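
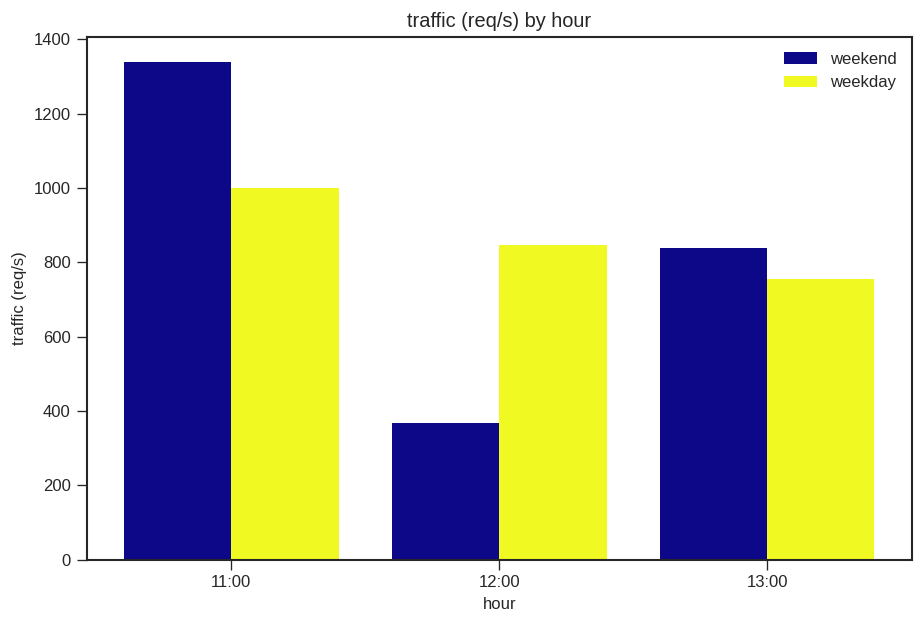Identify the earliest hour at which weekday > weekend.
11:00: weekday ≈ 1000 vs weekend ≈ 1400 (not yet); 12:00: weekday ≈ 800 vs weekend ≈ 400 (first crossover).

12:00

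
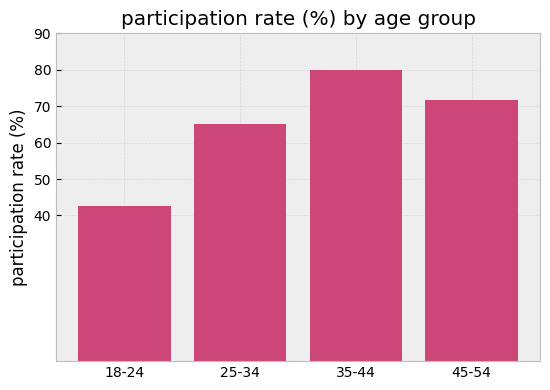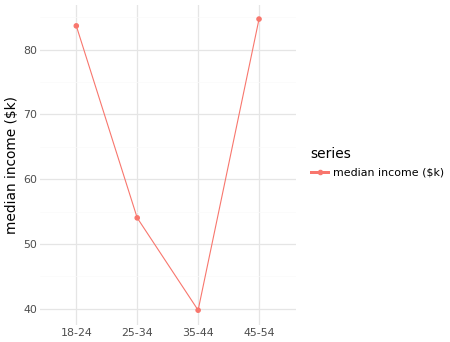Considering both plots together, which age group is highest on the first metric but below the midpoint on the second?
35-44

Chart 2 median median income ($k) ≈ 70; below-median age groups: 25-34, 35-44. Among those, 35-44 has the highest participation rate (%) (≈ 80).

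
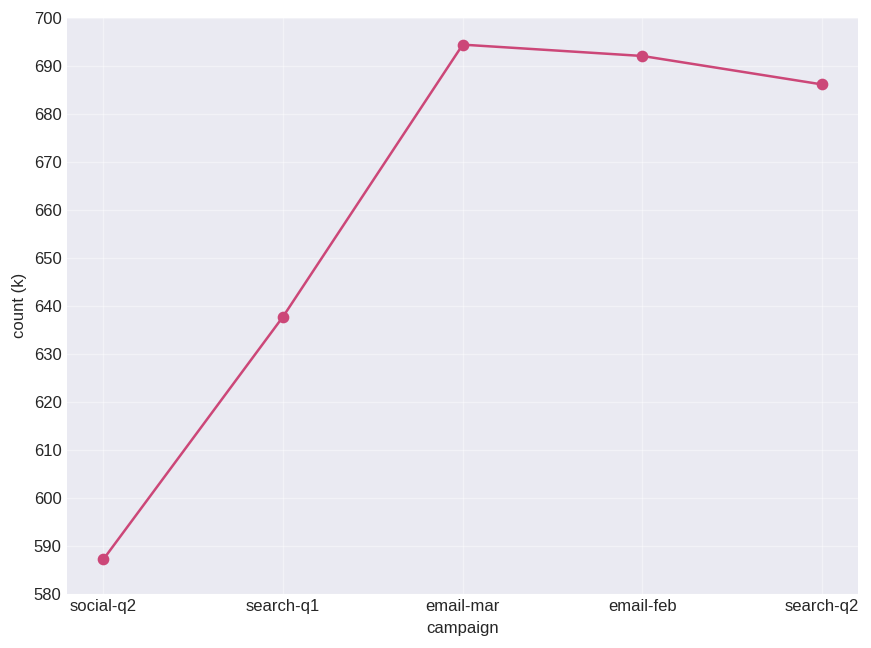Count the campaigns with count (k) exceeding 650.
3

Above 650: email-mar, email-feb, search-q2.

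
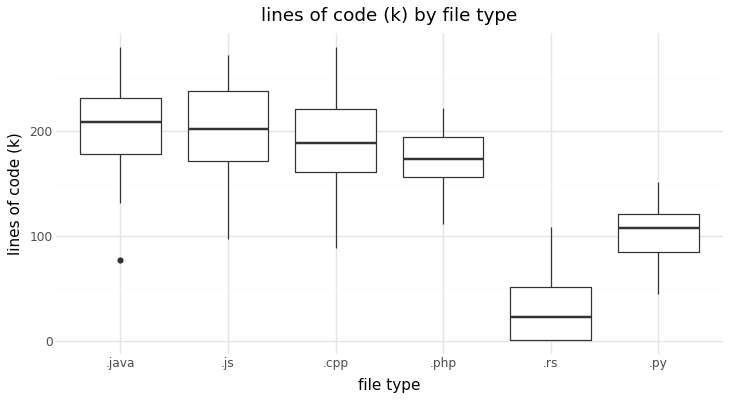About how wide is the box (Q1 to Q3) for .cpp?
≈ 60

Q3 ≈ 220, Q1 ≈ 160; IQR ≈ 60.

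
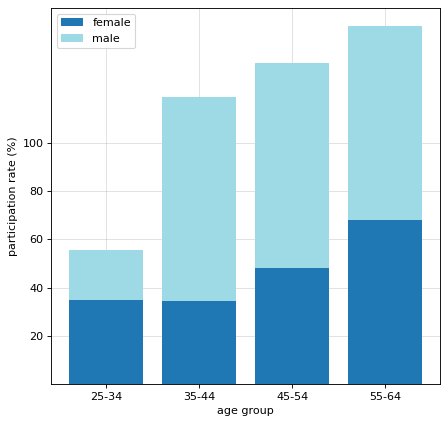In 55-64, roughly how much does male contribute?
≈ 80

male top ≈ 140, bottom ≈ 60; segment ≈ 80.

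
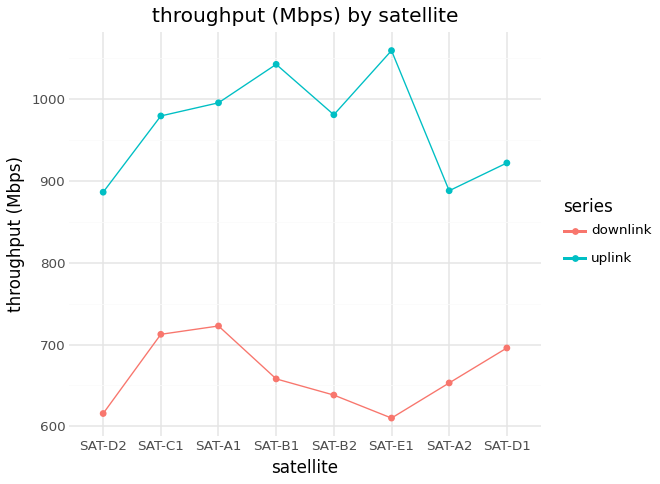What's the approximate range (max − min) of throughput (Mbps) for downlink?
Max SAT-A1 ≈ 700, min SAT-E1 ≈ 600; range ≈ 100.

≈ 100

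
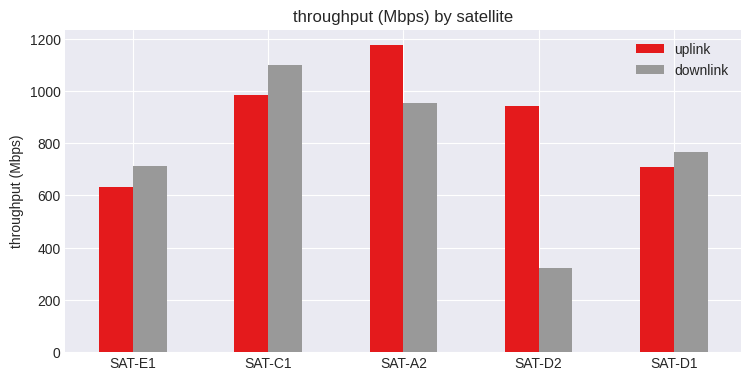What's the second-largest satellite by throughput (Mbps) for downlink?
SAT-A2

Top 3 for downlink: SAT-C1 ≈ 1100, SAT-A2 ≈ 1000, SAT-D1 ≈ 800.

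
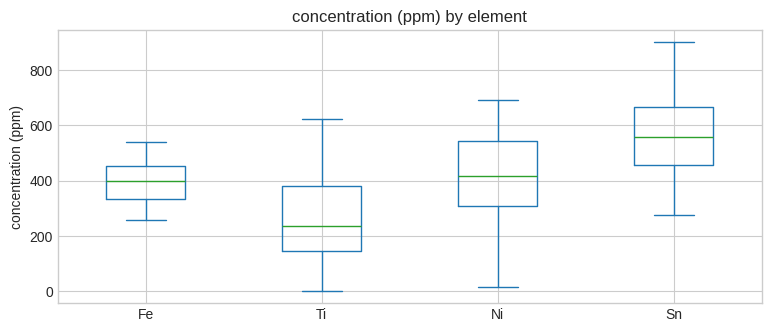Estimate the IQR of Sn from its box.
≈ 200

Q3 ≈ 650, Q1 ≈ 450; IQR ≈ 200.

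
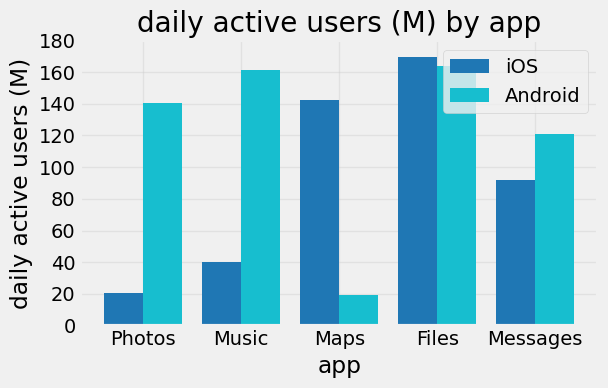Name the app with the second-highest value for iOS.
Maps

Top 3 for iOS: Files ≈ 160, Maps ≈ 140, Messages ≈ 100.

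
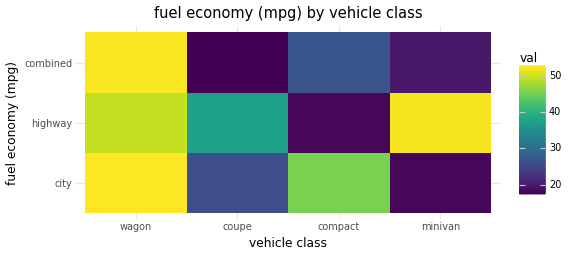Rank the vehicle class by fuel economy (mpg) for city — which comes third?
Top 4 for city: wagon ≈ 55, compact ≈ 45, coupe ≈ 25, minivan ≈ 20.

coupe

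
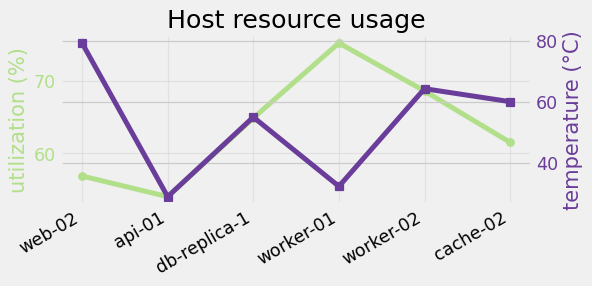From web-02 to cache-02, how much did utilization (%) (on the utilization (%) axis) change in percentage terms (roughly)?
≈ +10.7%

web-02 ≈ 56, cache-02 ≈ 62; (62 − 56) / 56 ≈ +10.7%.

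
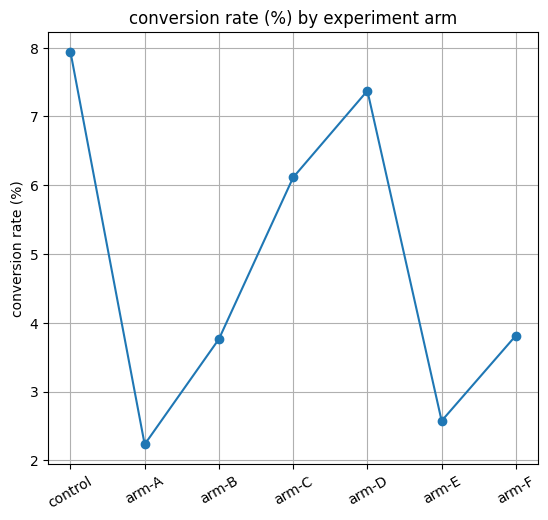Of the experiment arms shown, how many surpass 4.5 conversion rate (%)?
Above 4.5: control, arm-C, arm-D.

3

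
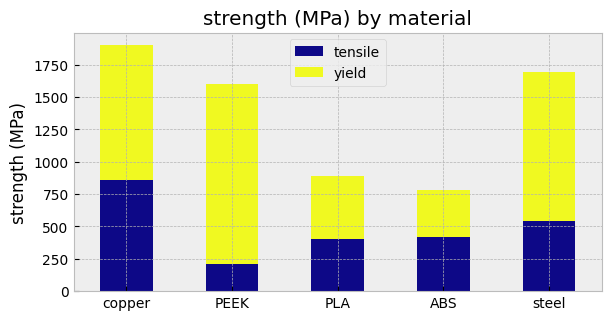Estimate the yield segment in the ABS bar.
≈ 400

yield top ≈ 800, bottom ≈ 400; segment ≈ 400.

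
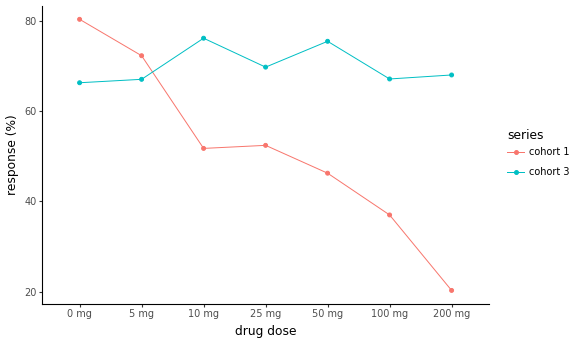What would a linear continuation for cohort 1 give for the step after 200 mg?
Last three: 50, 40, 20 → slope ≈ -15/step → next ≈ 5.

≈ 5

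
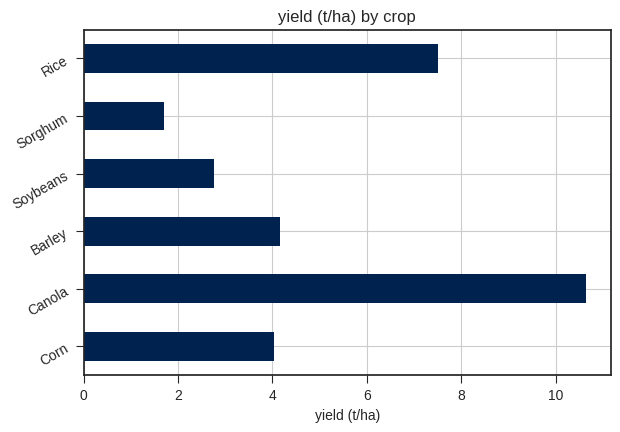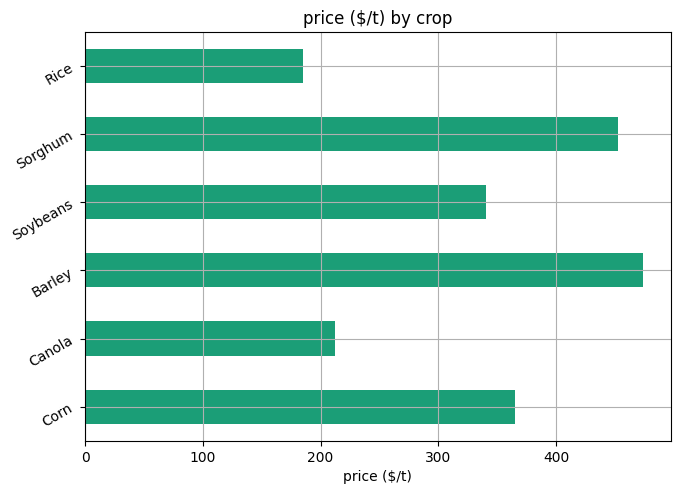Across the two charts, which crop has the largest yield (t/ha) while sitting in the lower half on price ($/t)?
Canola

Chart 2 median price ($/t) ≈ 350; below-median crops: Canola, Soybeans, Rice. Among those, Canola has the highest yield (t/ha) (≈ 11).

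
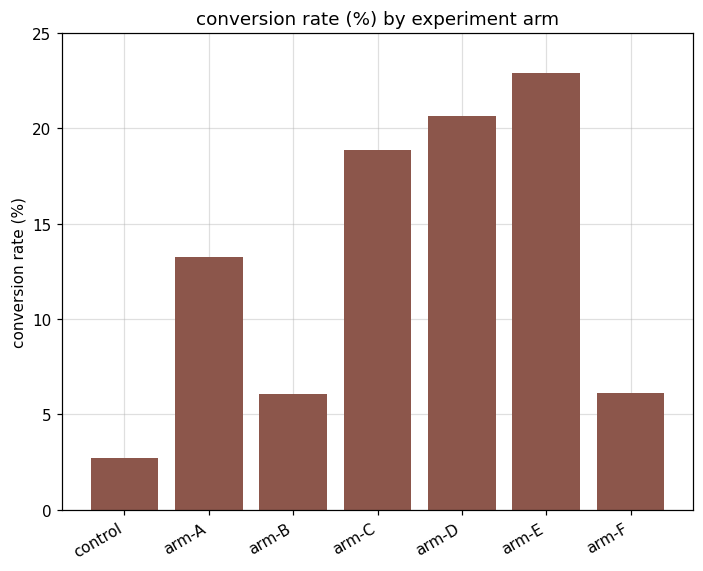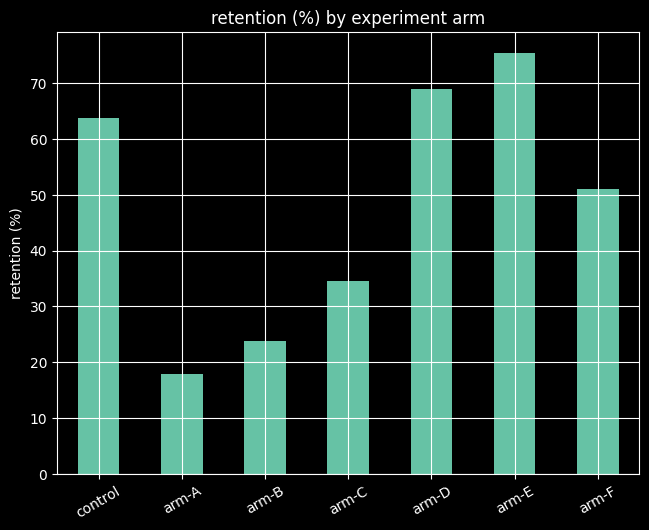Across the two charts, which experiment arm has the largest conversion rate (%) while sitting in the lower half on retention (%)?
arm-C

Chart 2 median retention (%) ≈ 50; below-median experiment arms: arm-A, arm-B, arm-C. Among those, arm-C has the highest conversion rate (%) (≈ 20).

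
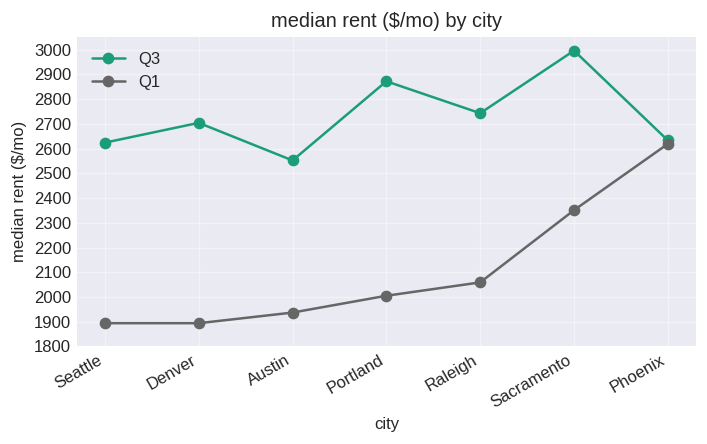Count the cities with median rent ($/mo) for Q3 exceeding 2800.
Above 2800: Portland, Sacramento.

2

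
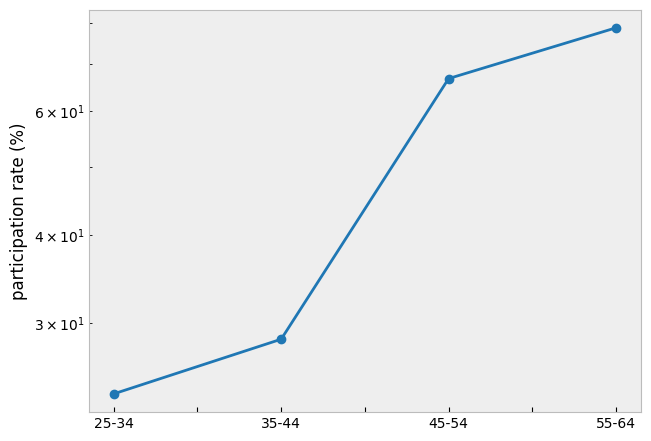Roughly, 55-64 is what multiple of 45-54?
≈ 1.23×

55-64 ≈ 80, 45-54 ≈ 65; 80/65 ≈ 1.23.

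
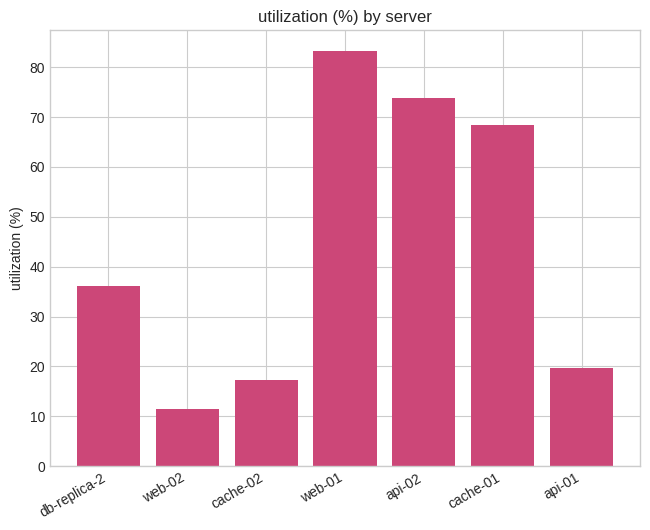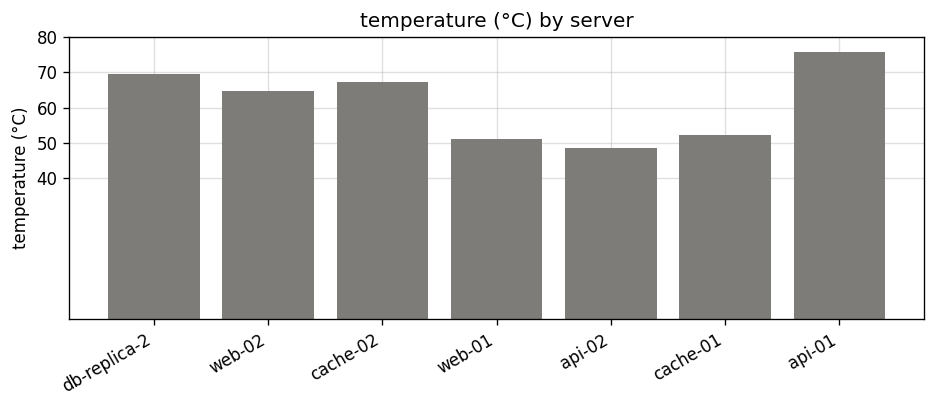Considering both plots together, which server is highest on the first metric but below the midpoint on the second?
Chart 2 median temperature (°C) ≈ 60; below-median servers: web-01, api-02, cache-01. Among those, web-01 has the highest utilization (%) (≈ 80).

web-01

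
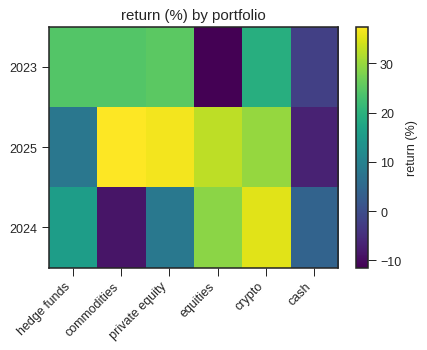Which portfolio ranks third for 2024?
Top 4 for 2024: crypto ≈ 35, equities ≈ 30, hedge funds ≈ 15, private equity ≈ 10.

hedge funds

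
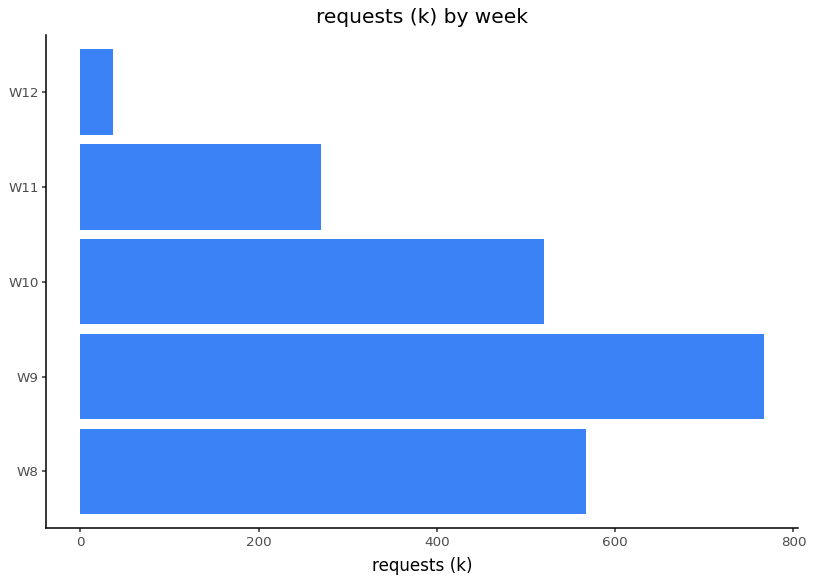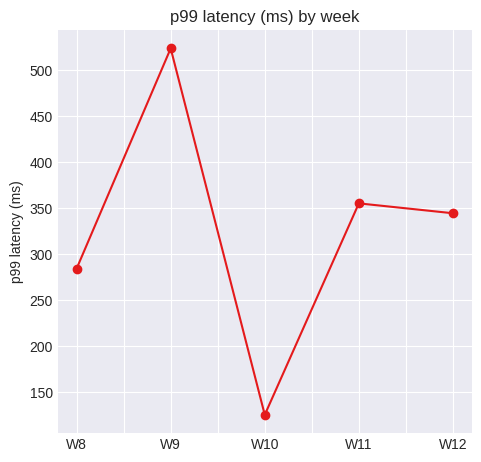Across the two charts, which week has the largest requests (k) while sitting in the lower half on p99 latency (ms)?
Chart 2 median p99 latency (ms) ≈ 350; below-median weeks: W8, W10. Among those, W8 has the highest requests (k) (≈ 600).

W8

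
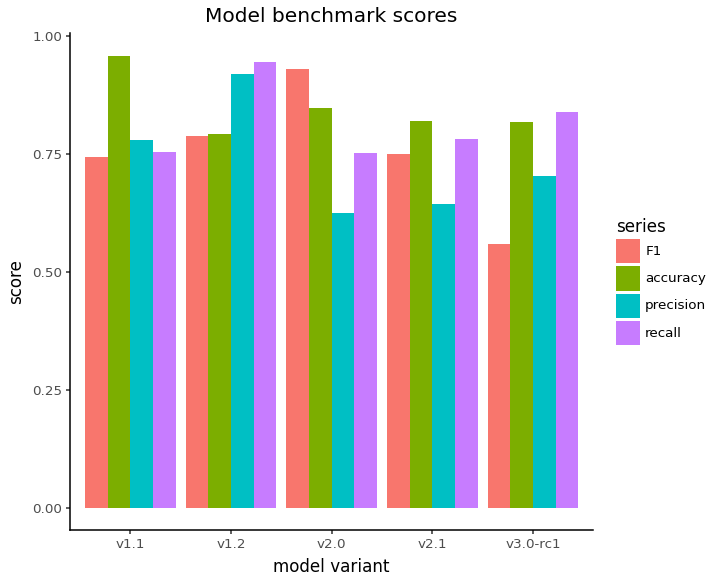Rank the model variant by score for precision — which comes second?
v1.1

Top 3 for precision: v1.2 ≈ 0.9, v1.1 ≈ 0.8, v3.0-rc1 ≈ 0.7.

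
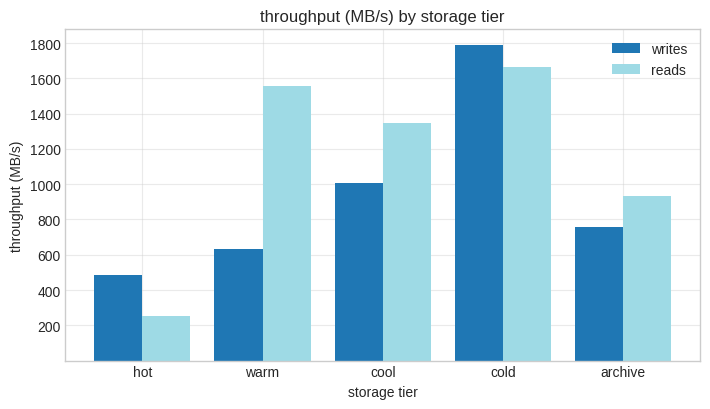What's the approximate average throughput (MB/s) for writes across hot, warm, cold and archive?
(400 + 600 + 1800 + 800) / 4 ≈ 900.

≈ 900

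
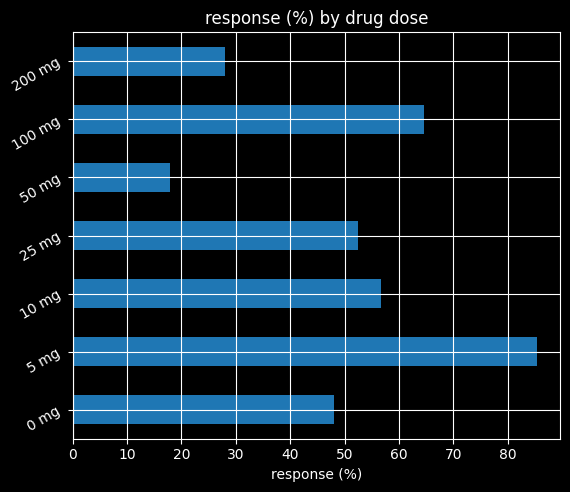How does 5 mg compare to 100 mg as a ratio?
≈ 1.5×

5 mg ≈ 90, 100 mg ≈ 60; 90/60 ≈ 1.5.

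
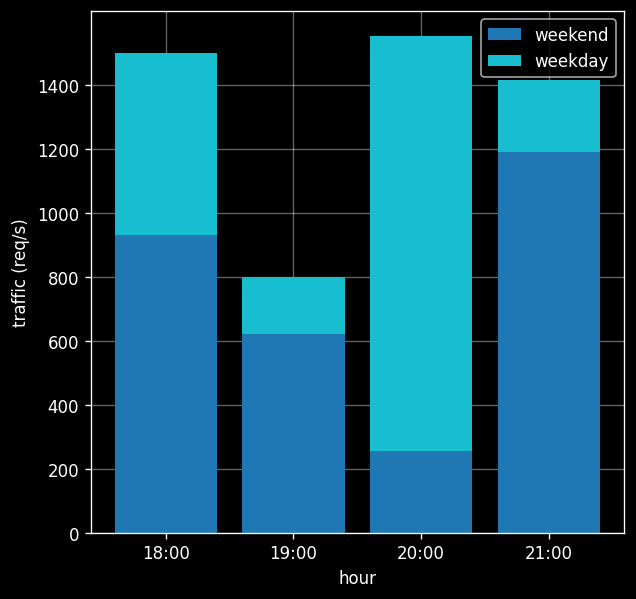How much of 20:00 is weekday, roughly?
≈ 1400

weekday top ≈ 1600, bottom ≈ 200; segment ≈ 1400.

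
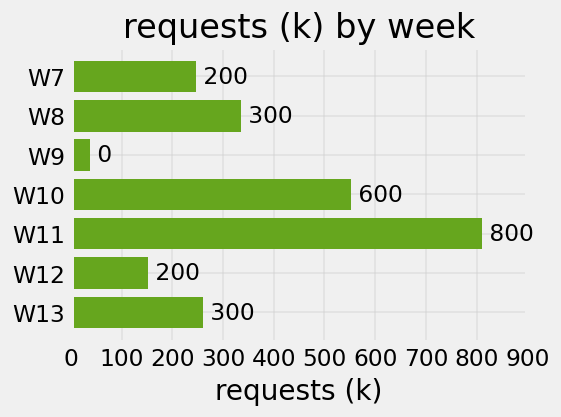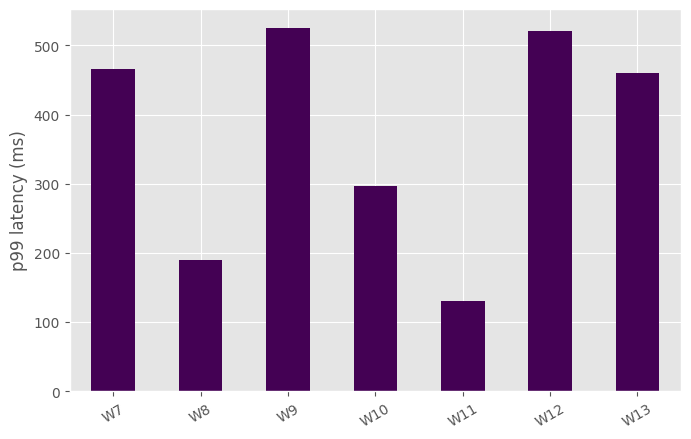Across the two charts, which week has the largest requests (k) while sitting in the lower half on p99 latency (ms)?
Chart 2 median p99 latency (ms) ≈ 450; below-median weeks: W8, W10, W11. Among those, W11 has the highest requests (k) (≈ 800).

W11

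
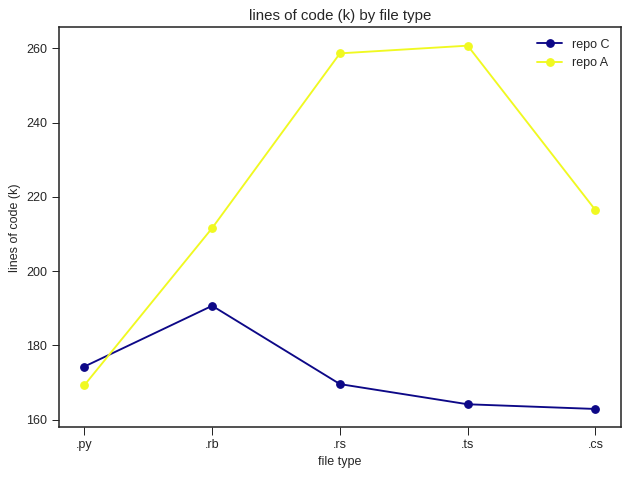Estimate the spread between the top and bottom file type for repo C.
≈ 30

Max .rb ≈ 190, min .cs ≈ 160; range ≈ 30.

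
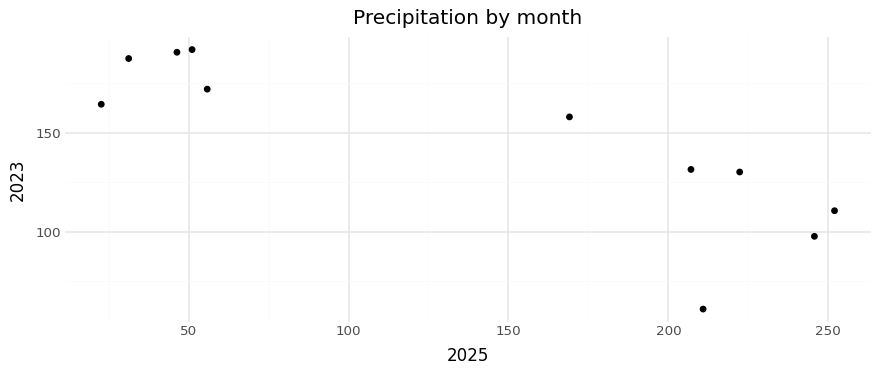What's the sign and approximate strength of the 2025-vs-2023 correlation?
Points are negatively correlated; strong (|r| ≈ 0.8).

negative, strong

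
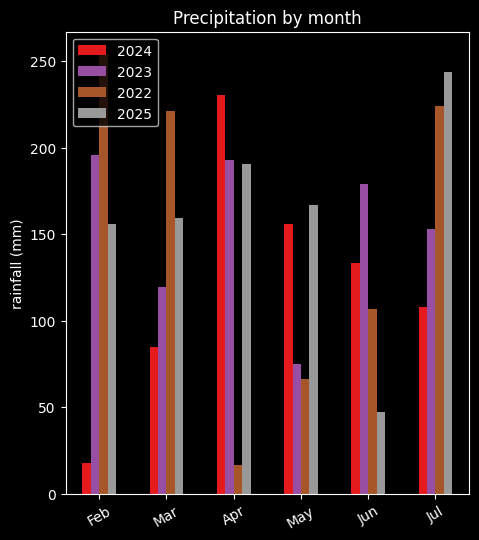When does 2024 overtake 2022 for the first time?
Apr

Mar: 2024 ≈ 75 vs 2022 ≈ 225 (not yet); Apr: 2024 ≈ 225 vs 2022 ≈ 25 (first crossover).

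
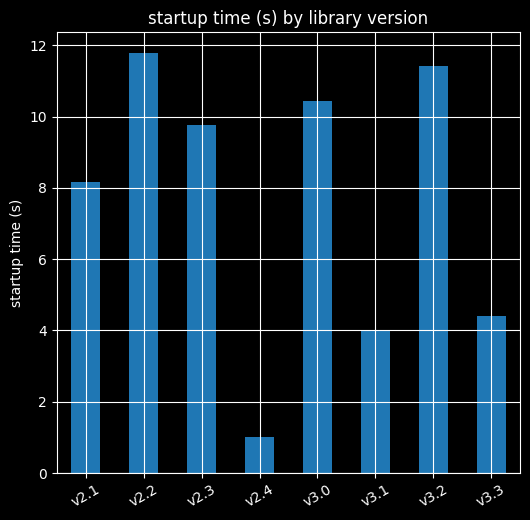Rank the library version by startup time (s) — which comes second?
v3.2

Top 3: v2.2 ≈ 12, v3.2 ≈ 11, v3.0 ≈ 10.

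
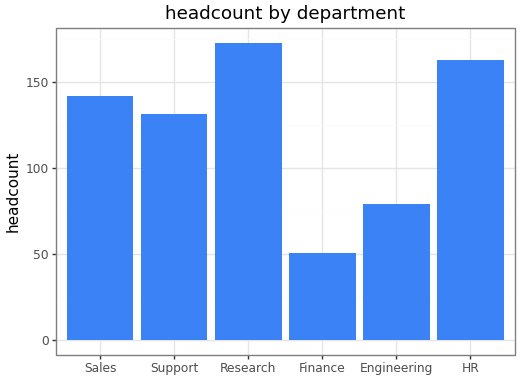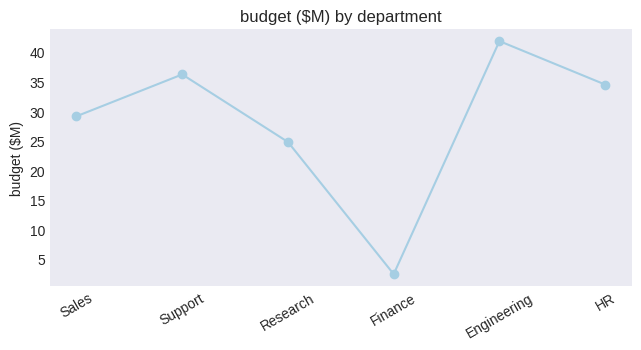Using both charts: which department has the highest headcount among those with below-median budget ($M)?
Chart 2 median budget ($M) ≈ 30; below-median departments: Sales, Research, Finance. Among those, Research has the highest headcount (≈ 180).

Research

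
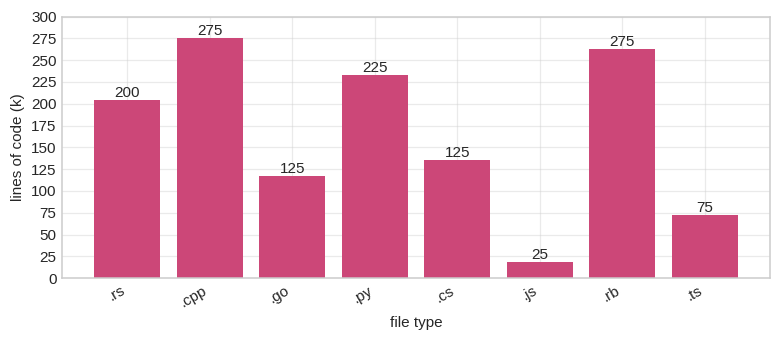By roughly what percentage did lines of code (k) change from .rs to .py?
.rs ≈ 200, .py ≈ 225; (225 − 200) / 200 ≈ +12.5%.

≈ +12.5%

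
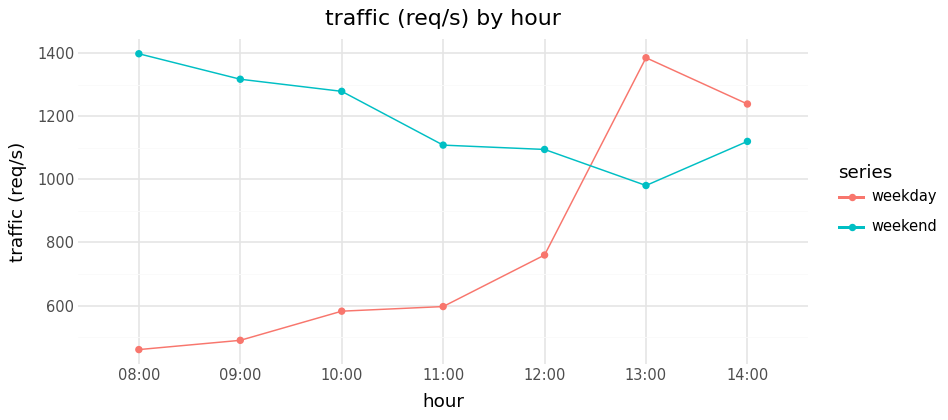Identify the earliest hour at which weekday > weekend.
12:00: weekday ≈ 800 vs weekend ≈ 1100 (not yet); 13:00: weekday ≈ 1400 vs weekend ≈ 1000 (first crossover).

13:00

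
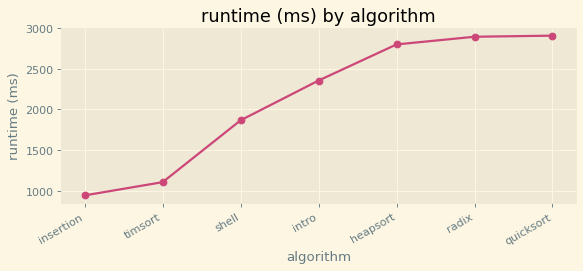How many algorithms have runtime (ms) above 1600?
5

Above 1600: shell, intro, heapsort, radix, quicksort.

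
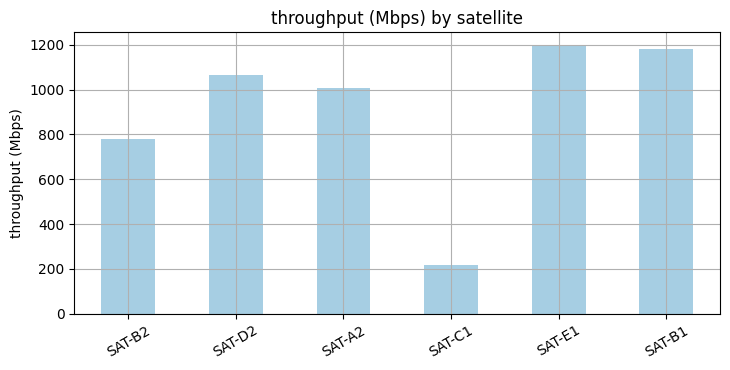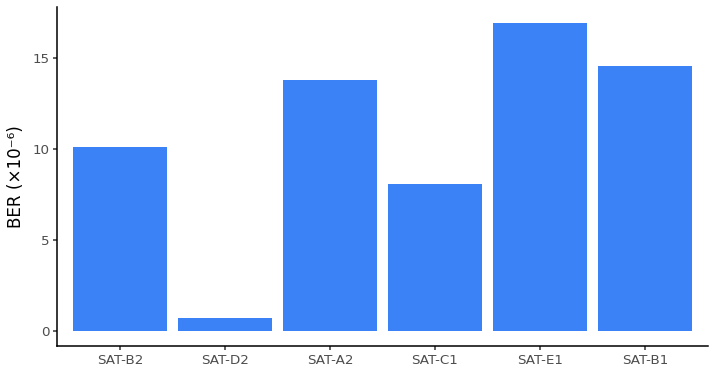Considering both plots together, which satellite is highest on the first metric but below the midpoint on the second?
SAT-D2

Chart 2 median BER (×10⁻⁶) ≈ 12; below-median satellites: SAT-B2, SAT-D2, SAT-C1. Among those, SAT-D2 has the highest throughput (Mbps) (≈ 1000).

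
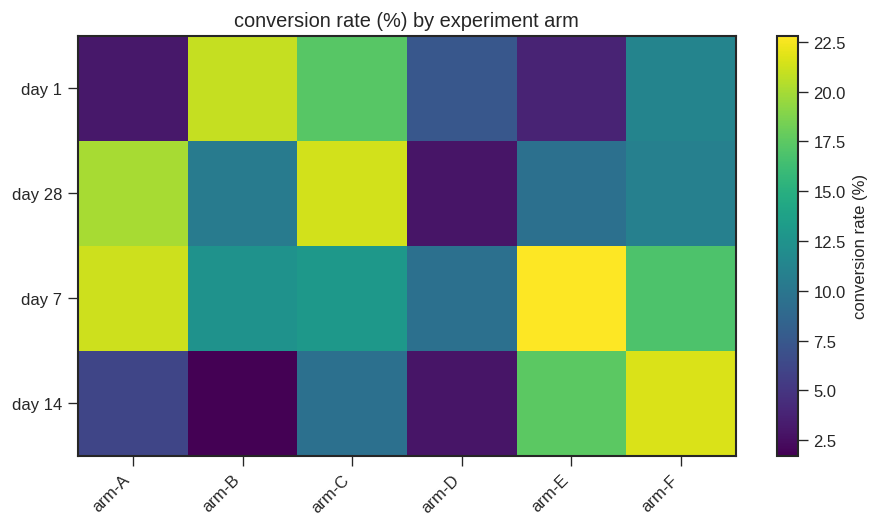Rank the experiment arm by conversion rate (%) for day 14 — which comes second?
Top 3 for day 14: arm-F ≈ 22, arm-E ≈ 18, arm-C ≈ 10.

arm-E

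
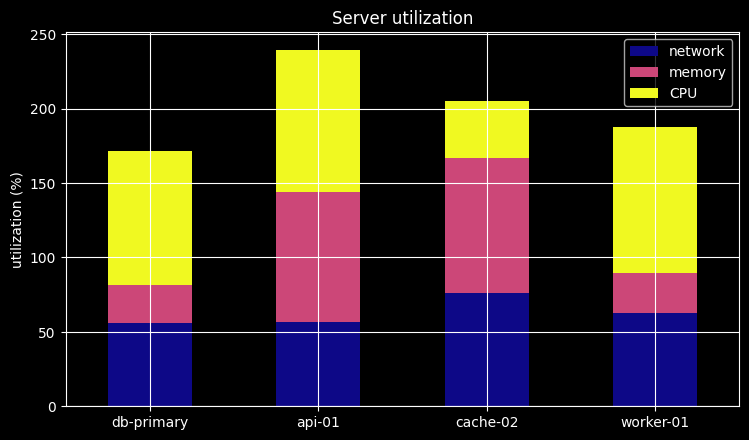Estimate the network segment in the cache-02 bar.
≈ 80

network top ≈ 80, bottom ≈ 0; segment ≈ 80.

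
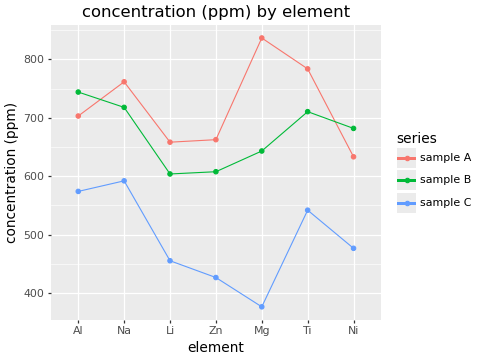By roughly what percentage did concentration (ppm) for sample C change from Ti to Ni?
≈ -9.1%

Ti ≈ 550, Ni ≈ 500; (500 − 550) / 550 ≈ -9.1%.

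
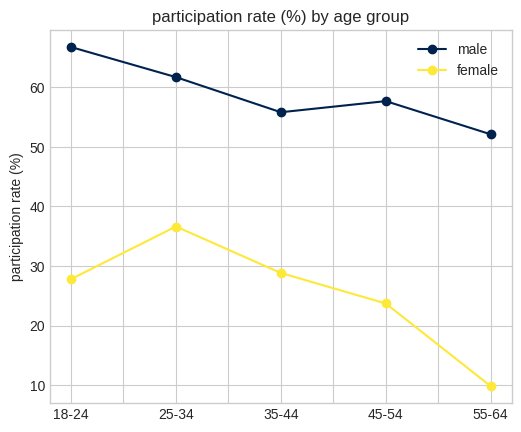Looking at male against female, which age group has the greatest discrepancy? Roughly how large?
55-64, ≈ 40 %

55-64: male ≈ 50, female ≈ 10 → gap ≈ 40. Next-largest (18-24) is only ≈ 35.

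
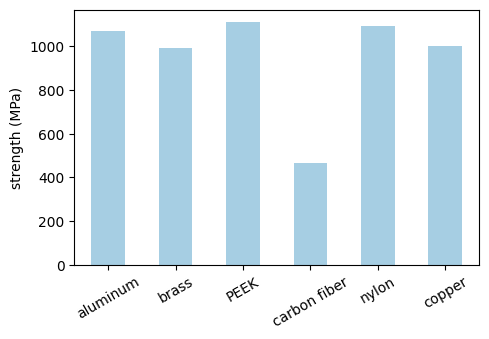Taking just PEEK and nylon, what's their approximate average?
≈ 1100

(1100 + 1100) / 2 ≈ 1100.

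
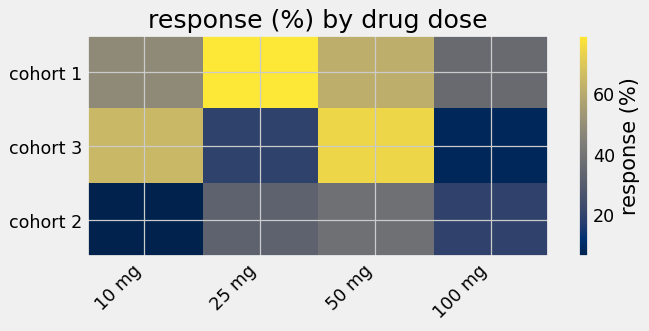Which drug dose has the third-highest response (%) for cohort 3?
25 mg

Top 4 for cohort 3: 50 mg ≈ 70, 10 mg ≈ 60, 25 mg ≈ 20, 100 mg ≈ 10.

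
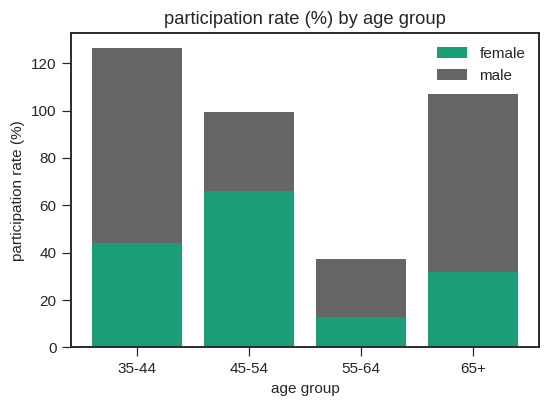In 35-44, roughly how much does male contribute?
male top ≈ 120, bottom ≈ 40; segment ≈ 80.

≈ 80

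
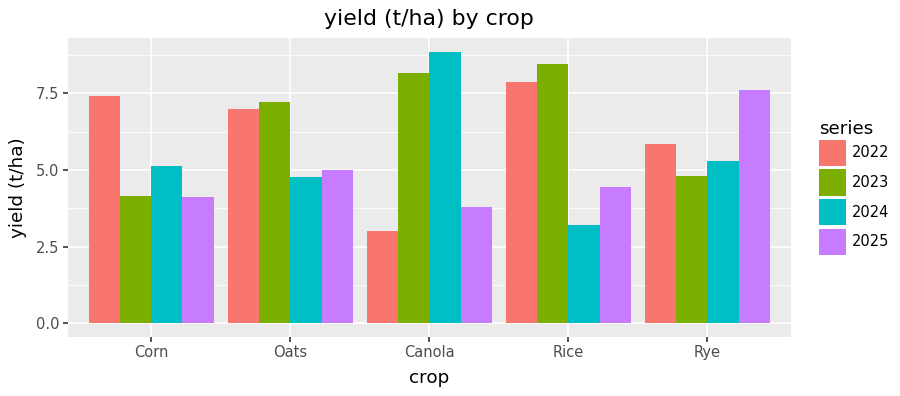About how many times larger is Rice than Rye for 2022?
Rice ≈ 8, Rye ≈ 6; 8/6 ≈ 1.33.

≈ 1.33×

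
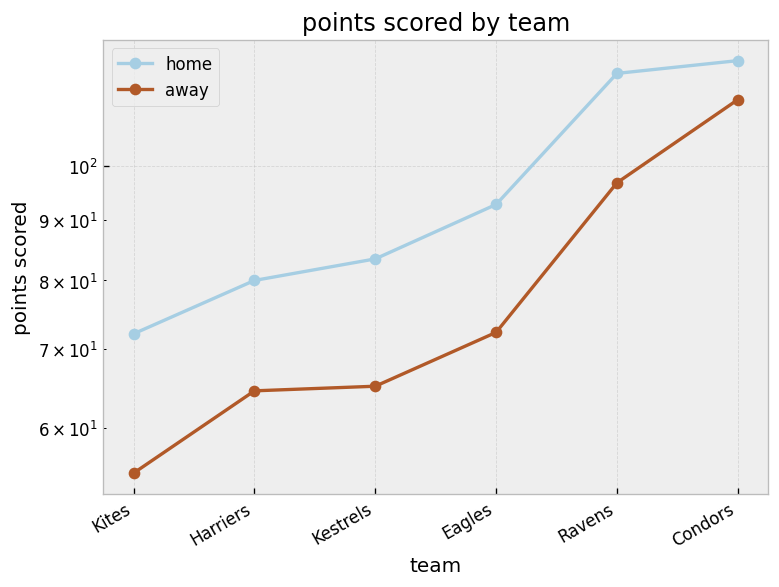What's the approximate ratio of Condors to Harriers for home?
Condors ≈ 120, Harriers ≈ 80; 120/80 ≈ 1.5.

≈ 1.5×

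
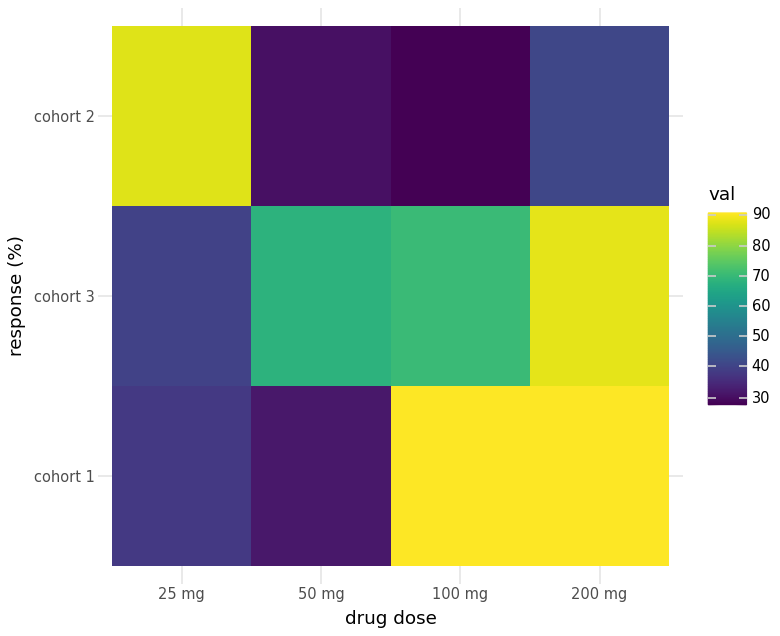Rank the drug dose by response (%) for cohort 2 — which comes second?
Top 3 for cohort 2: 25 mg ≈ 90, 200 mg ≈ 40, 50 mg ≈ 30.

200 mg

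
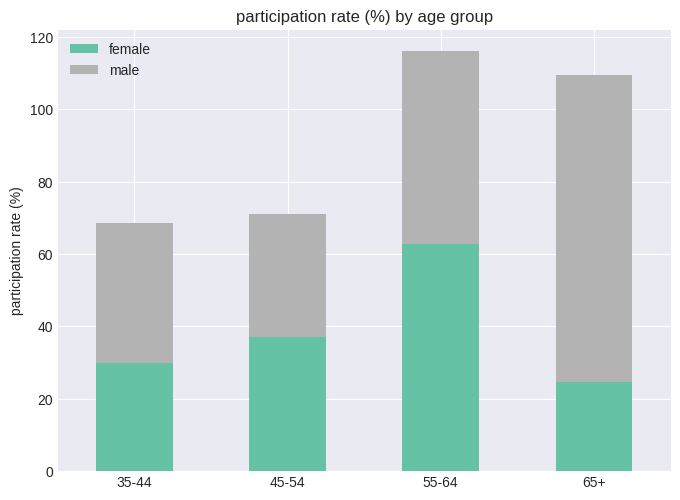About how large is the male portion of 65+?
≈ 90

male top ≈ 110, bottom ≈ 20; segment ≈ 90.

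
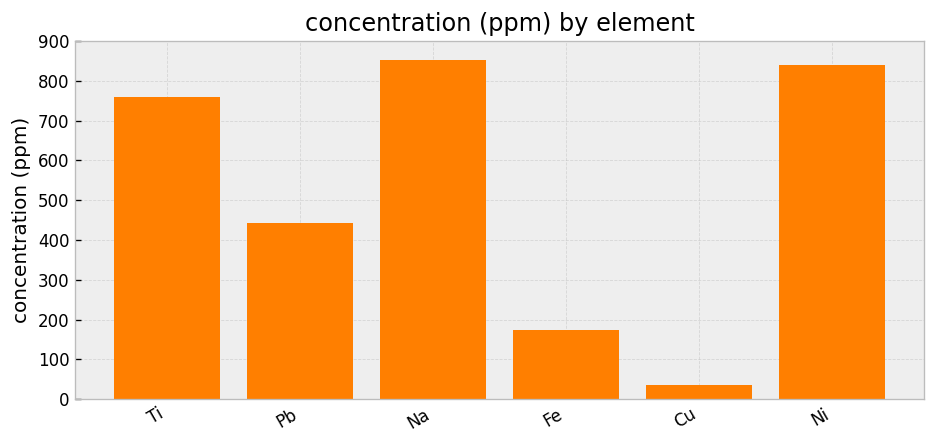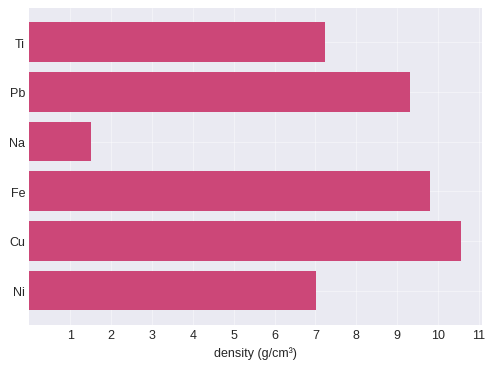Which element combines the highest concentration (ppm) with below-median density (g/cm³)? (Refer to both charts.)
Na

Chart 2 median density (g/cm³) ≈ 8; below-median elements: Ti, Na, Ni. Among those, Na has the highest concentration (ppm) (≈ 900).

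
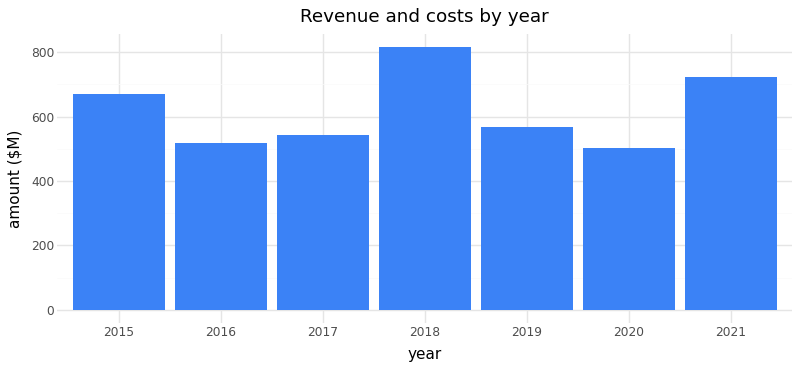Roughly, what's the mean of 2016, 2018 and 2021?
≈ 667

(500 + 800 + 700) / 3 ≈ 667.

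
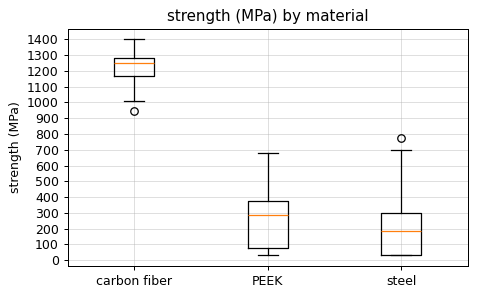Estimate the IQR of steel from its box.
≈ 300

Q3 ≈ 300, Q1 ≈ 0; IQR ≈ 300.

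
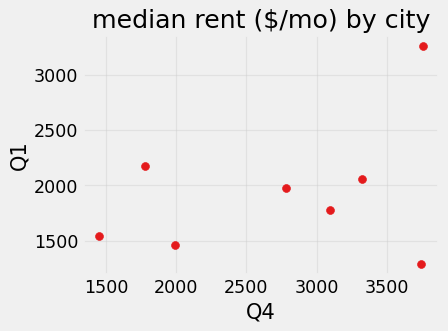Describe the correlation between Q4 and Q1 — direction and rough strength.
positive, weak

Points are positively correlated; weak (|r| ≈ 0.3).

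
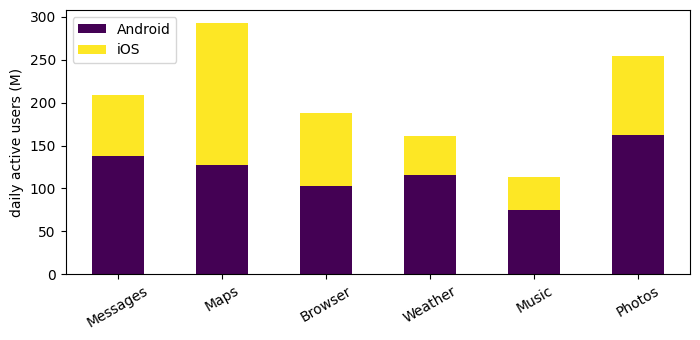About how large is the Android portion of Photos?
≈ 150

Android top ≈ 150, bottom ≈ 0; segment ≈ 150.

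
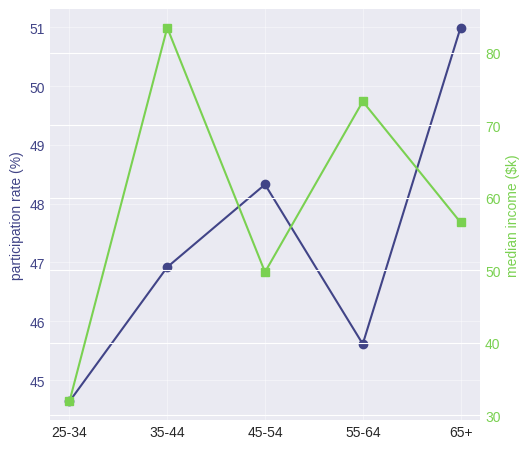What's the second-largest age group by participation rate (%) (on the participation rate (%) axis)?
Top 3 (on the participation rate (%) axis): 65+ ≈ 51, 45-54 ≈ 48, 35-44 ≈ 47.

45-54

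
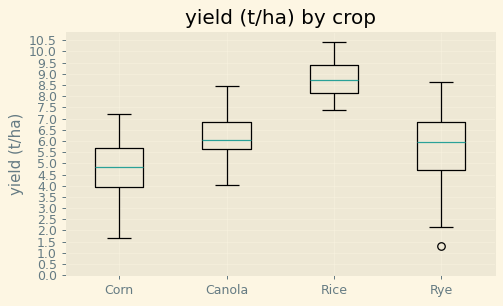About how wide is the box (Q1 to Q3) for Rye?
Q3 ≈ 7.0, Q1 ≈ 4.5; IQR ≈ 2.5.

≈ 2.5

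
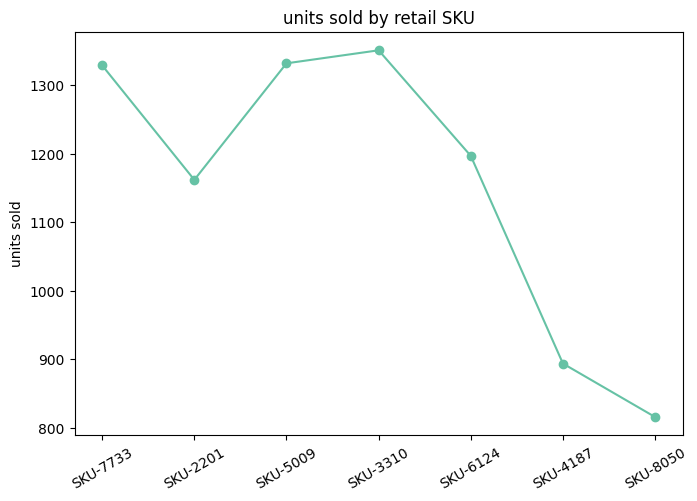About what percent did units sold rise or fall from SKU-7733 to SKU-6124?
SKU-7733 ≈ 1350, SKU-6124 ≈ 1200; (1200 − 1350) / 1350 ≈ -11.1%.

≈ -11.1%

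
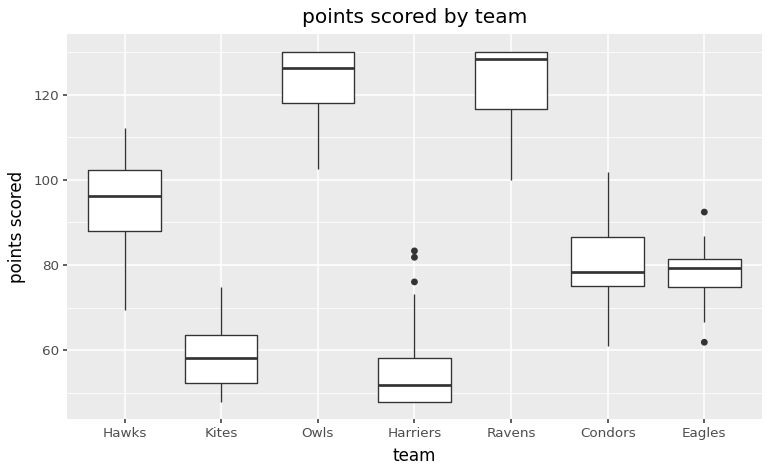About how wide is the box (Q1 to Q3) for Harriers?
≈ 10

Q3 ≈ 60, Q1 ≈ 50; IQR ≈ 10.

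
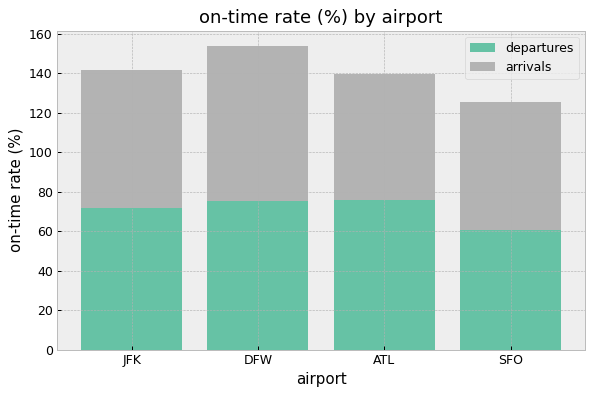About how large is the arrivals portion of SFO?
≈ 60

arrivals top ≈ 120, bottom ≈ 60; segment ≈ 60.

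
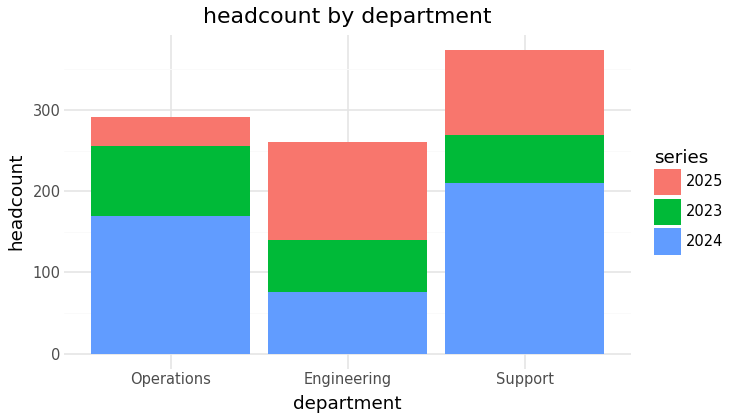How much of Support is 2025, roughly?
2025 top ≈ 350, bottom ≈ 250; segment ≈ 100.

≈ 100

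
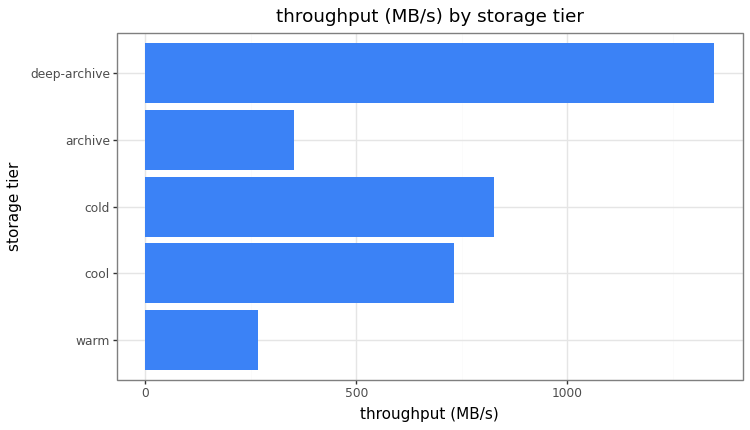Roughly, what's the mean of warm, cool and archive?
(200 + 800 + 400) / 3 ≈ 467.

≈ 467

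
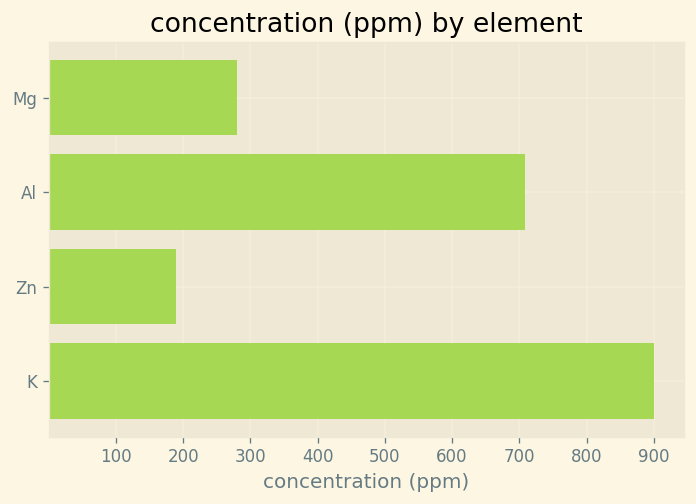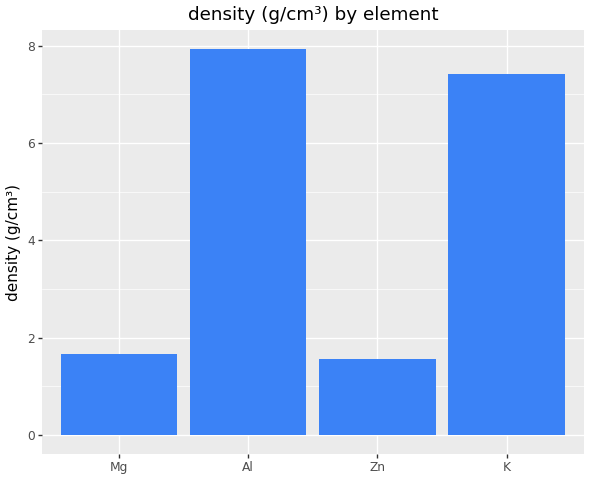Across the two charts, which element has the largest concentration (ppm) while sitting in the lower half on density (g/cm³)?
Chart 2 median density (g/cm³) ≈ 5; below-median elements: Mg, Zn. Among those, Mg has the highest concentration (ppm) (≈ 300).

Mg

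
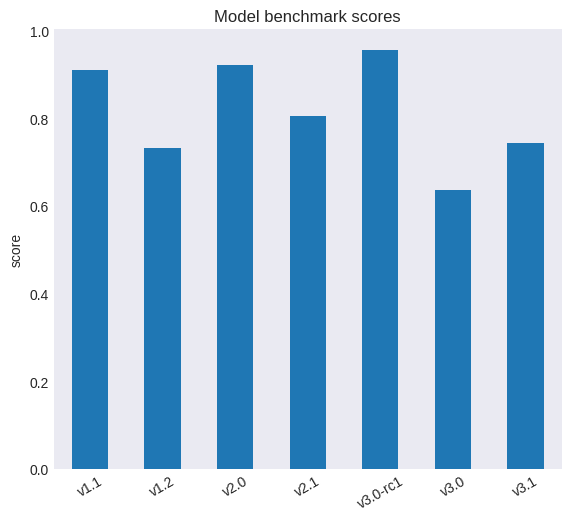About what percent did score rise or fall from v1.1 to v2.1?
≈ -11.1%

v1.1 ≈ 0.9, v2.1 ≈ 0.8; (0.8 − 0.9) / 0.9 ≈ -11.1%.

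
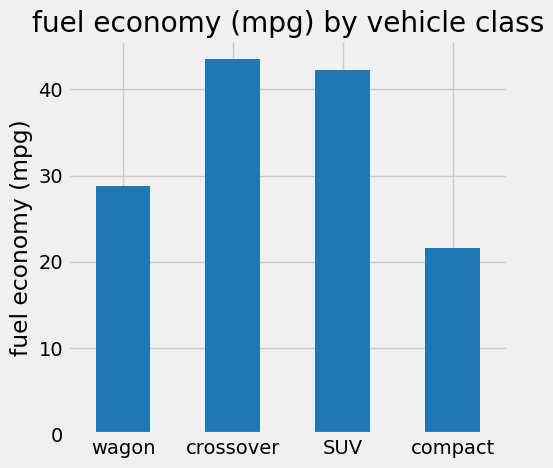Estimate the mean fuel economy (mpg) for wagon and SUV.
(30 + 40) / 2 ≈ 35.

≈ 35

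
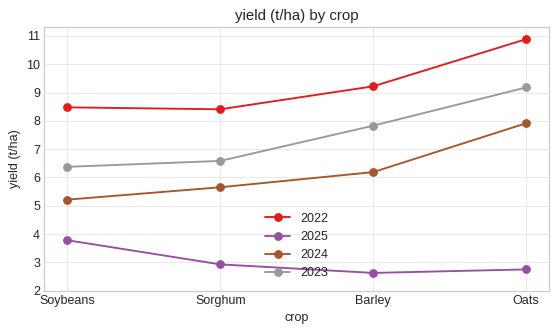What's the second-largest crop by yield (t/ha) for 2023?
Barley

Top 3 for 2023: Oats ≈ 9, Barley ≈ 8, Sorghum ≈ 7.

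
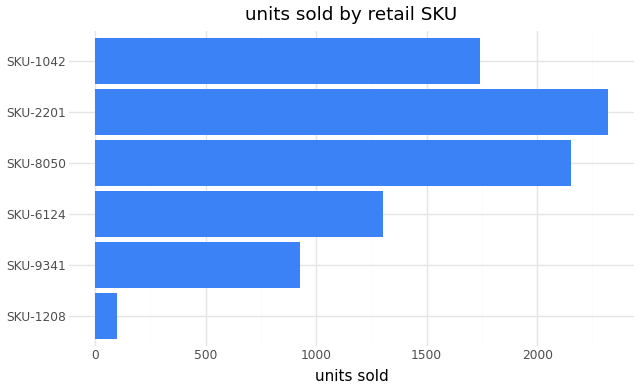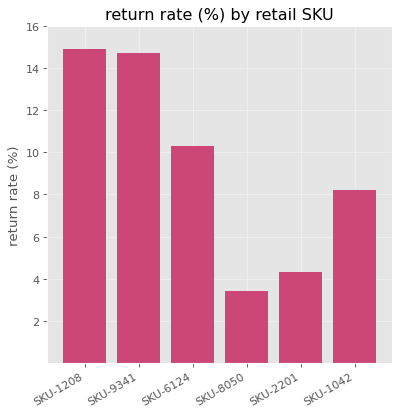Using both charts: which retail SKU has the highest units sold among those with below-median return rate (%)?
Chart 2 median return rate (%) ≈ 10; below-median retail SKUs: SKU-8050, SKU-2201, SKU-1042. Among those, SKU-2201 has the highest units sold (≈ 2500).

SKU-2201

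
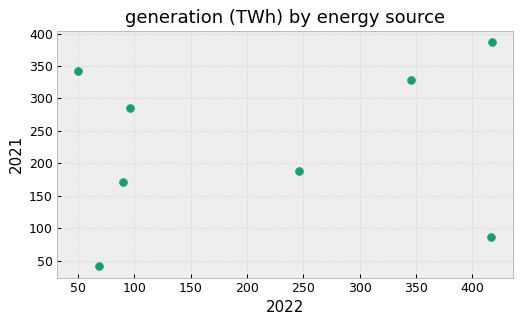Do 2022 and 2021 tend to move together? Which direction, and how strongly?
Points are roughly uncorrelated; weak (|r| ≈ 0.2).

no clear correlation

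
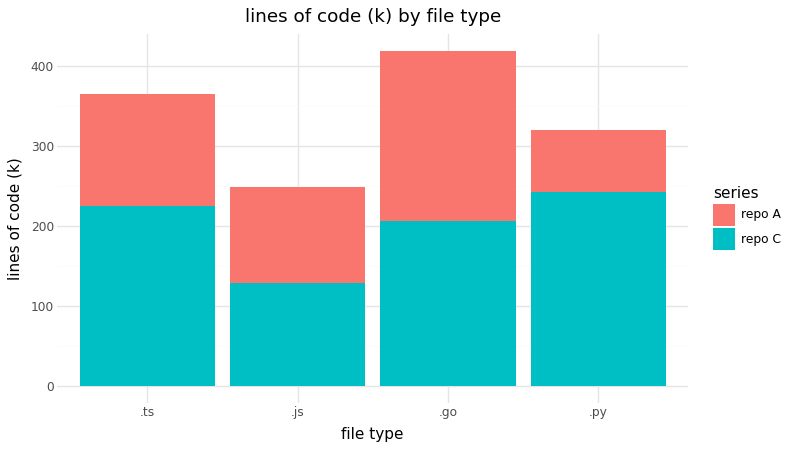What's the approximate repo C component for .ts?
repo C top ≈ 200, bottom ≈ 0; segment ≈ 200.

≈ 200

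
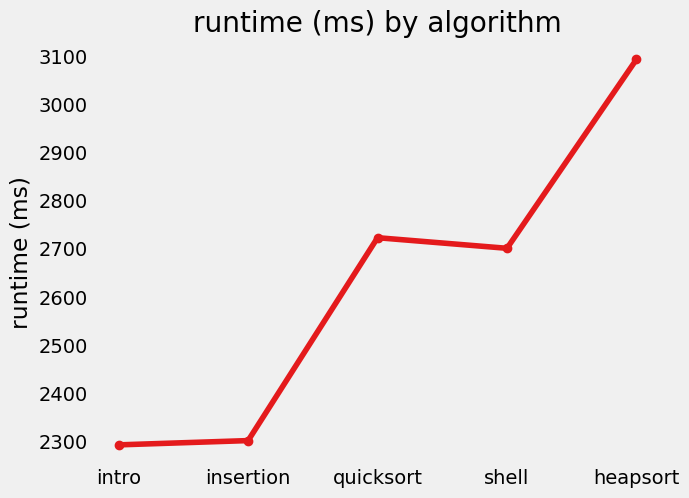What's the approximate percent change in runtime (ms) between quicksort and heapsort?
quicksort ≈ 2700, heapsort ≈ 3100; (3100 − 2700) / 2700 ≈ +14.8%.

≈ +14.8%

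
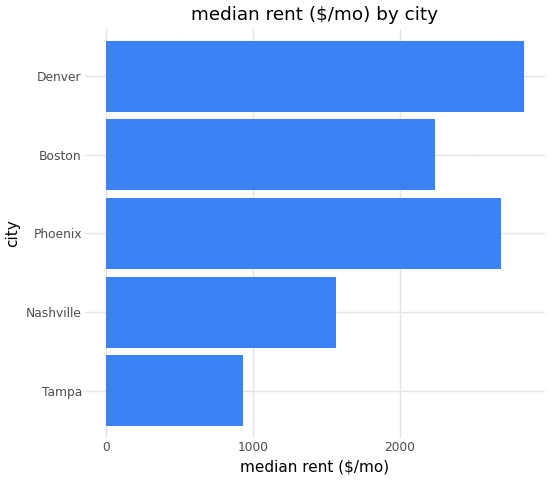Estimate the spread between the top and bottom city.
≈ 2000

Max Denver ≈ 3000, min Tampa ≈ 1000; range ≈ 2000.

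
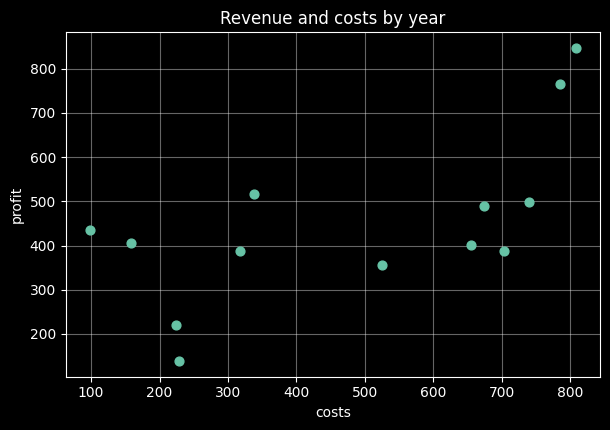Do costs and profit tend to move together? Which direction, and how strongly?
Points are positively correlated; moderate (|r| ≈ 0.6).

positive, moderate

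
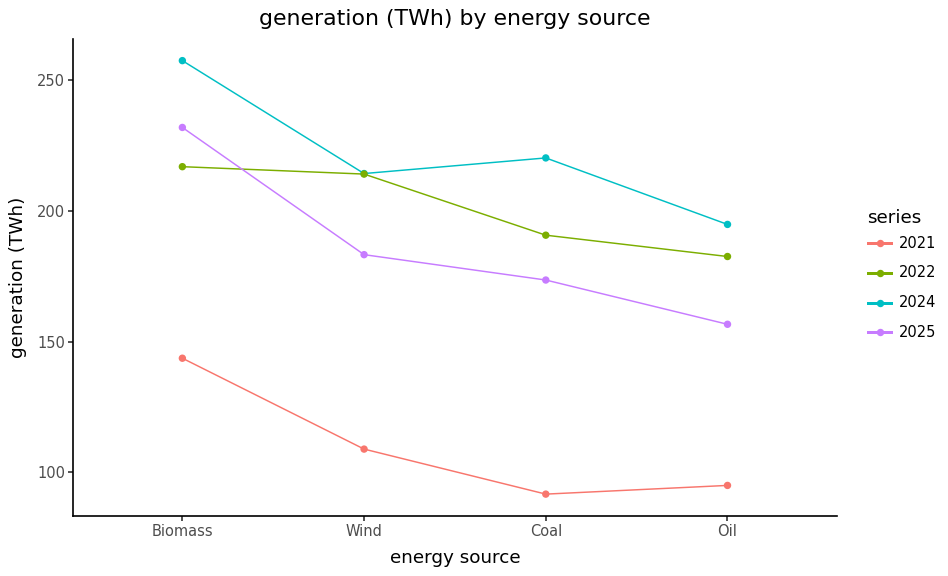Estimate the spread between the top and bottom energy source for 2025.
Max Biomass ≈ 240, min Oil ≈ 160; range ≈ 80.

≈ 80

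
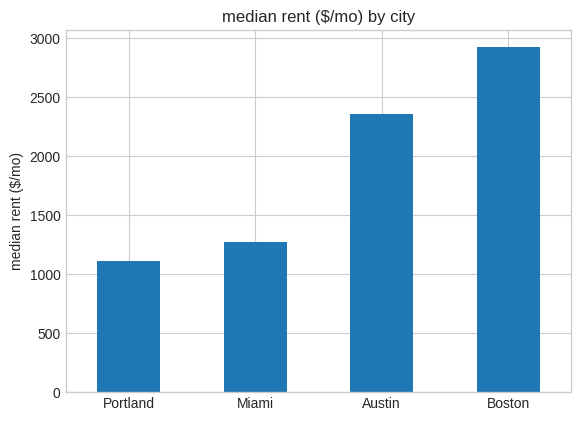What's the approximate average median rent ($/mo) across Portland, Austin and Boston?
≈ 2167

(1000 + 2500 + 3000) / 3 ≈ 2167.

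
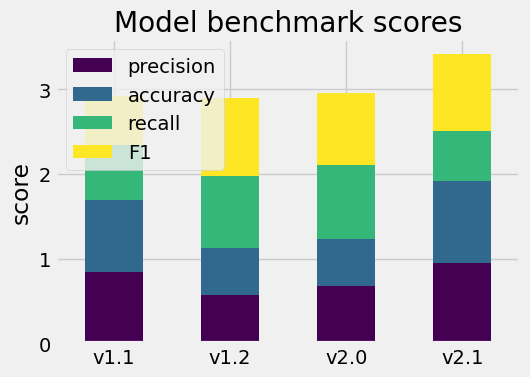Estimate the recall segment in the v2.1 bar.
recall top ≈ 2.5, bottom ≈ 2.0; segment ≈ 0.5.

≈ 0.5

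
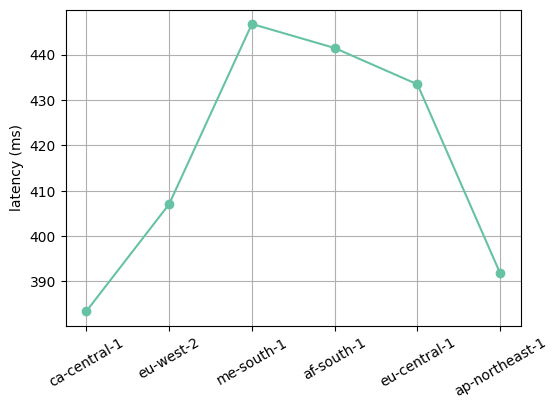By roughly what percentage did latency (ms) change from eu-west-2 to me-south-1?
≈ +9.8%

eu-west-2 ≈ 410, me-south-1 ≈ 450; (450 − 410) / 410 ≈ +9.8%.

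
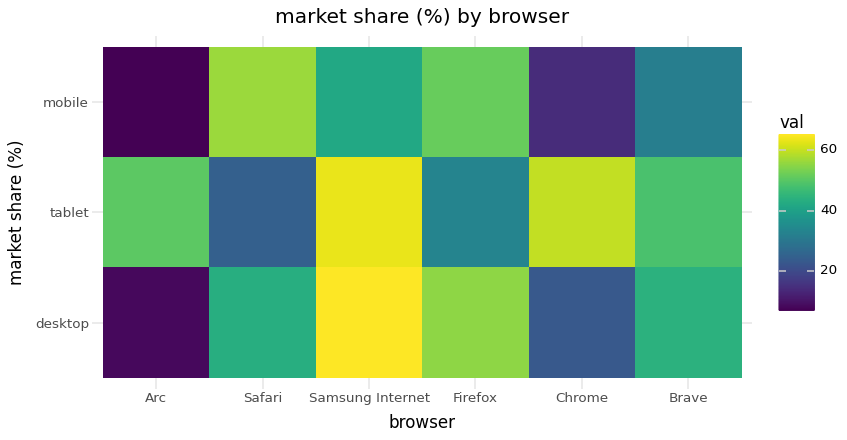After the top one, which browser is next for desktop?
Top 3 for desktop: Samsung Internet ≈ 65, Firefox ≈ 55, Brave ≈ 45.

Firefox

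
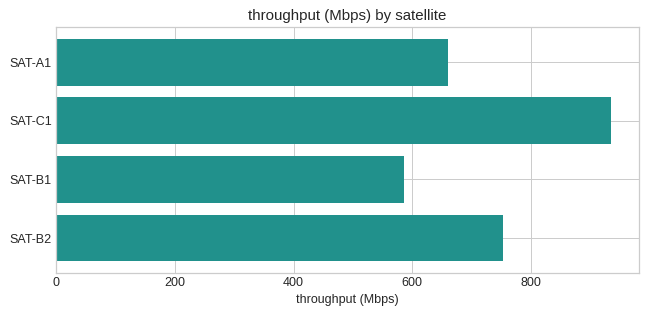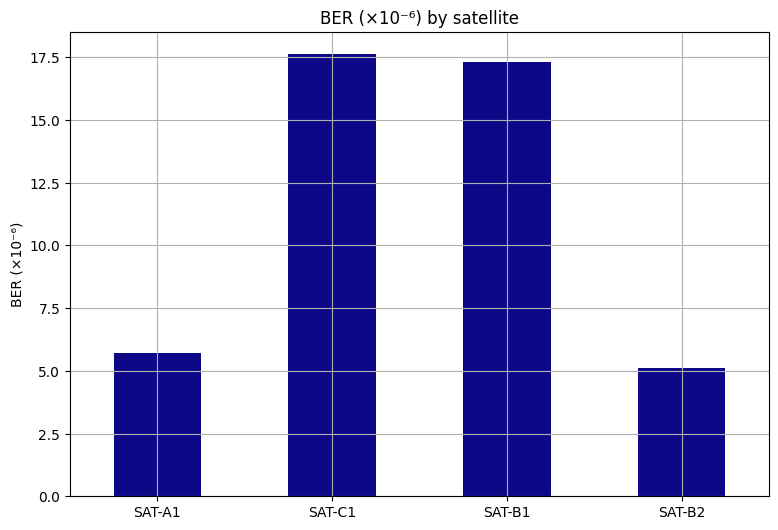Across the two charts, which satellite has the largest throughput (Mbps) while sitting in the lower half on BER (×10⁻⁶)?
Chart 2 median BER (×10⁻⁶) ≈ 12; below-median satellites: SAT-A1, SAT-B2. Among those, SAT-B2 has the highest throughput (Mbps) (≈ 800).

SAT-B2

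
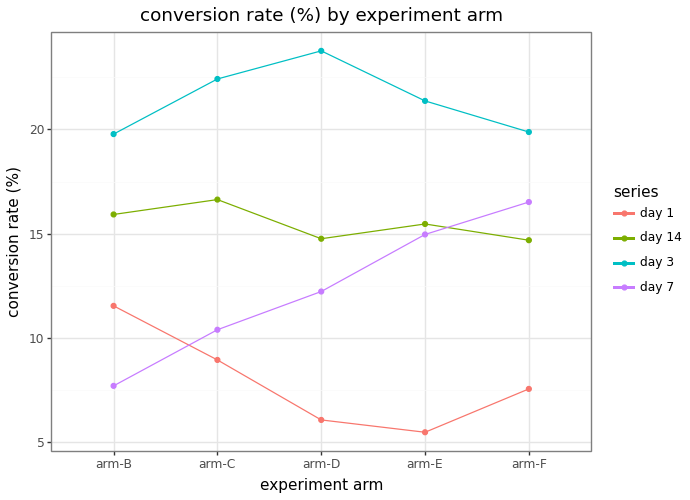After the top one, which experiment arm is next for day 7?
arm-E

Top 3 for day 7: arm-F ≈ 16, arm-E ≈ 14, arm-D ≈ 12.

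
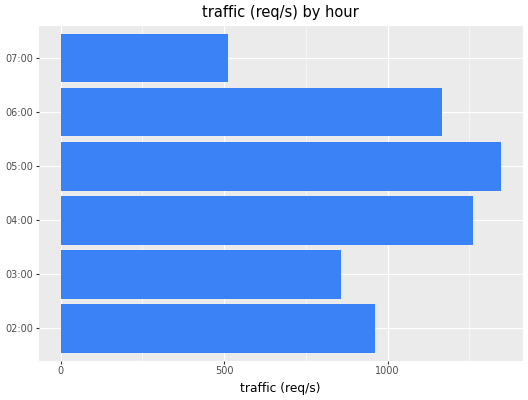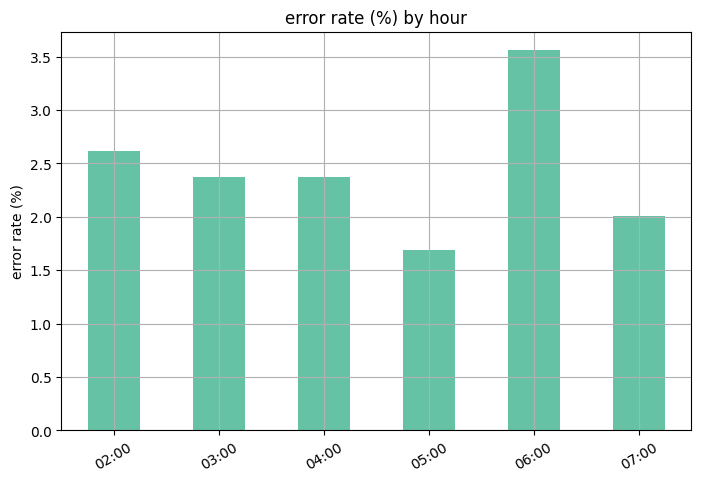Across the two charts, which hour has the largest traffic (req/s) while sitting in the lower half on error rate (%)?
Chart 2 median error rate (%) ≈ 2.5; below-median hours: 04:00, 05:00, 07:00. Among those, 05:00 has the highest traffic (req/s) (≈ 1400).

05:00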